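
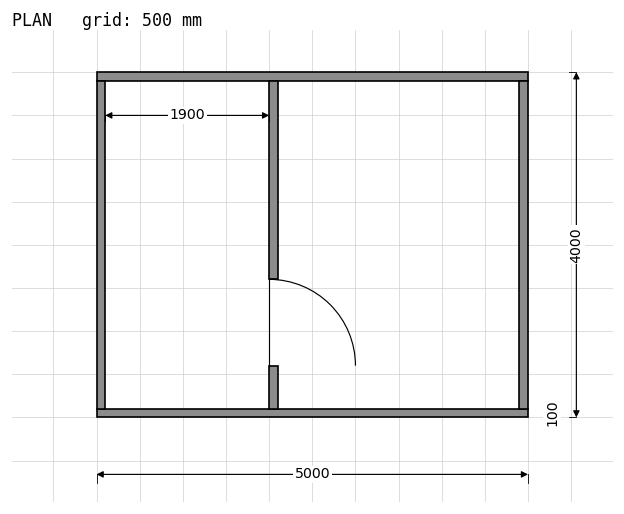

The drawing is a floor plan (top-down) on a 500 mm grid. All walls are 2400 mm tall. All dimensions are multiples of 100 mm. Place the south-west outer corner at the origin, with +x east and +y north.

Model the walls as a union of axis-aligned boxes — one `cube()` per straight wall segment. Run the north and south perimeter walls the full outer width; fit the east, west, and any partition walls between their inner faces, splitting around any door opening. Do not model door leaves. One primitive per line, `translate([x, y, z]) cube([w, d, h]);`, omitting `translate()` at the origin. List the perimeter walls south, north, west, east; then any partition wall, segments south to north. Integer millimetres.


cube([5000, 100, 2400]);
translate([0, 3900, 0]) cube([5000, 100, 2400]);
translate([0, 100, 0]) cube([100, 3800, 2400]);
translate([4900, 100, 0]) cube([100, 3800, 2400]);
translate([2000, 100, 0]) cube([100, 500, 2400]);
translate([2000, 1600, 0]) cube([100, 2300, 2400]);


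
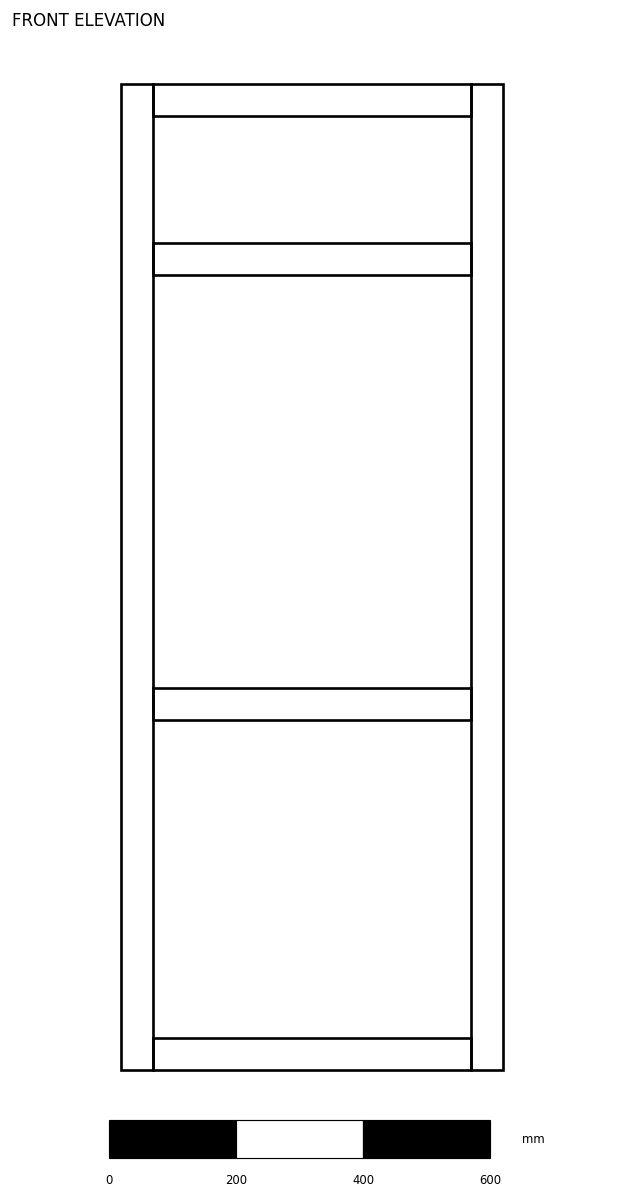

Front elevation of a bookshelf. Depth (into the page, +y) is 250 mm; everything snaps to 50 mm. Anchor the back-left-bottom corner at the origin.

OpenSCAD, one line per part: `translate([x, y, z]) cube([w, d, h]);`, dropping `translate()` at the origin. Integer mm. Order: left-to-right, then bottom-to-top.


cube([50, 250, 1550]);
translate([50, 0, 0]) cube([500, 250, 50]);
translate([50, 0, 550]) cube([500, 250, 50]);
translate([50, 0, 1250]) cube([500, 250, 50]);
translate([50, 0, 1500]) cube([500, 250, 50]);
translate([550, 0, 0]) cube([50, 250, 1550]);


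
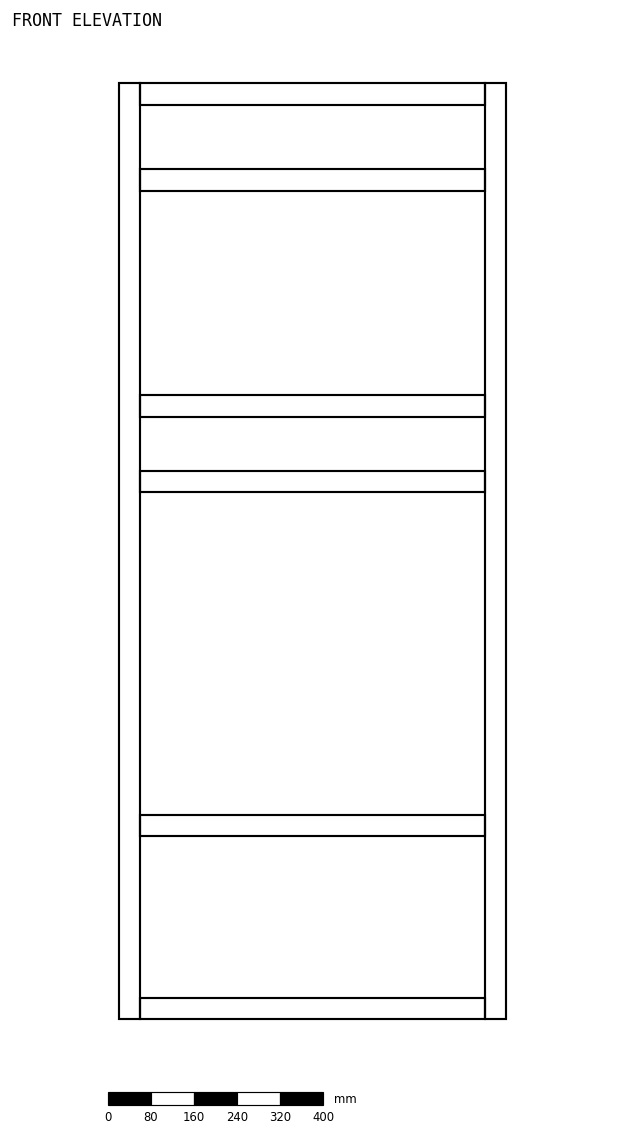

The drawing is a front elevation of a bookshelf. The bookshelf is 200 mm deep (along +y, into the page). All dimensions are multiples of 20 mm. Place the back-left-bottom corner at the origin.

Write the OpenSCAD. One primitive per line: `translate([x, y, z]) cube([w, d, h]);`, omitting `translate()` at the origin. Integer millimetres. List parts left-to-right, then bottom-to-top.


cube([40, 200, 1740]);
translate([40, 0, 0]) cube([640, 200, 40]);
translate([40, 0, 340]) cube([640, 200, 40]);
translate([40, 0, 980]) cube([640, 200, 40]);
translate([40, 0, 1120]) cube([640, 200, 40]);
translate([40, 0, 1540]) cube([640, 200, 40]);
translate([40, 0, 1700]) cube([640, 200, 40]);
translate([680, 0, 0]) cube([40, 200, 1740]);


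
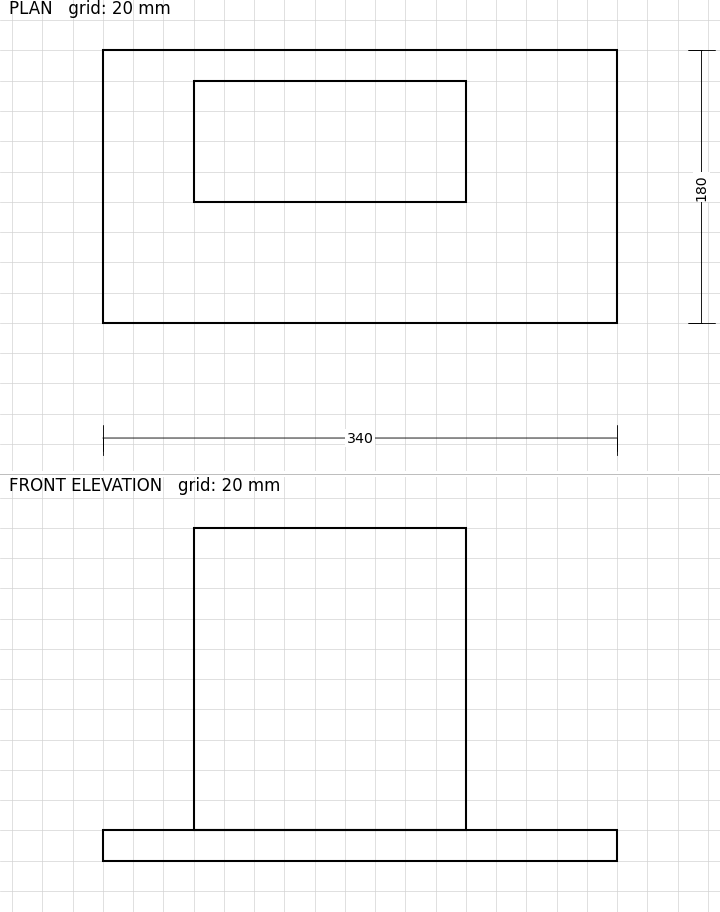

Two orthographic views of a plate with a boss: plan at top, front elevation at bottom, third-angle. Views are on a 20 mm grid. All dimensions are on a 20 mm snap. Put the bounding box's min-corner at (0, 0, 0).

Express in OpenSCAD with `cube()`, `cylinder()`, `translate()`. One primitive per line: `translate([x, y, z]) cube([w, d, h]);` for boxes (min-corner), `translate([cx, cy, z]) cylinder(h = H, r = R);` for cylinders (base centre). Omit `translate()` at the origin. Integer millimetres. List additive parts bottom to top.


cube([340, 180, 20]);
translate([60, 80, 20]) cube([180, 80, 200]);


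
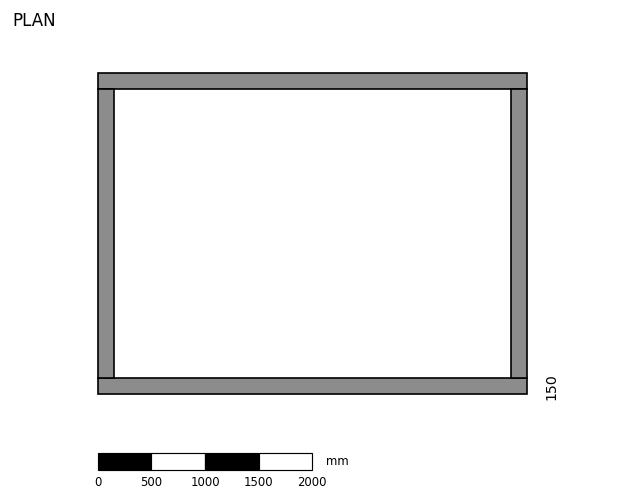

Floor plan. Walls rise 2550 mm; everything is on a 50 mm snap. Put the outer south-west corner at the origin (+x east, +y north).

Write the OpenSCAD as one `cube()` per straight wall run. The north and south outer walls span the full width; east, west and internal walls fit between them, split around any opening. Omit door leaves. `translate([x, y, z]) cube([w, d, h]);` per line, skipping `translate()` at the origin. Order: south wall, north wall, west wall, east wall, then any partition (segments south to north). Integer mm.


cube([4000, 150, 2550]);
translate([0, 2850, 0]) cube([4000, 150, 2550]);
translate([0, 150, 0]) cube([150, 2700, 2550]);
translate([3850, 150, 0]) cube([150, 2700, 2550]);


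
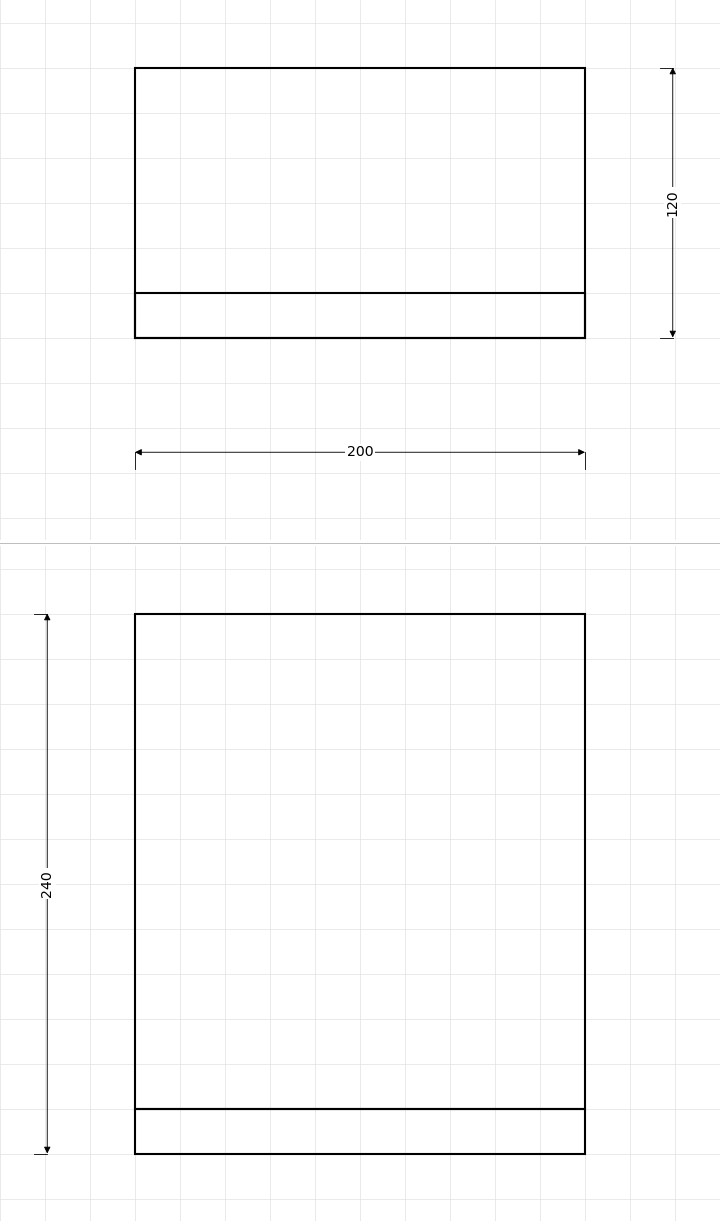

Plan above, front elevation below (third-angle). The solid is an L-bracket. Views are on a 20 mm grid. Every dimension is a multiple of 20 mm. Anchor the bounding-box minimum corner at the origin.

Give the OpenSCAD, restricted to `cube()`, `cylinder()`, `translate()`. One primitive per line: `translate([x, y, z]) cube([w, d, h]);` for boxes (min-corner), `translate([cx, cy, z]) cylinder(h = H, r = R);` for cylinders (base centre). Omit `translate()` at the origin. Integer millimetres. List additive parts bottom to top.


cube([200, 120, 20]);
translate([0, 0, 20]) cube([200, 20, 220]);


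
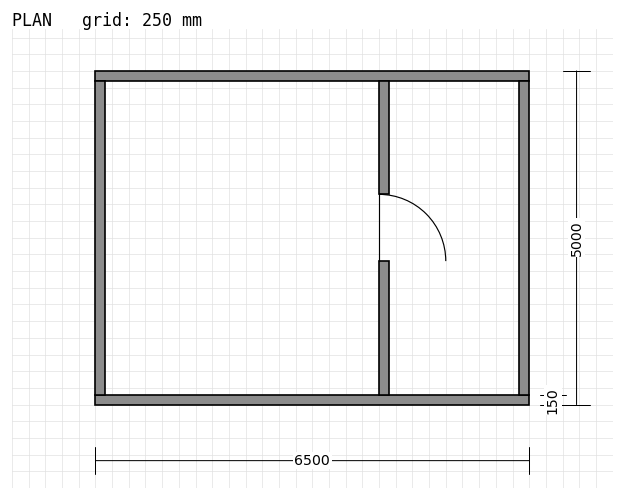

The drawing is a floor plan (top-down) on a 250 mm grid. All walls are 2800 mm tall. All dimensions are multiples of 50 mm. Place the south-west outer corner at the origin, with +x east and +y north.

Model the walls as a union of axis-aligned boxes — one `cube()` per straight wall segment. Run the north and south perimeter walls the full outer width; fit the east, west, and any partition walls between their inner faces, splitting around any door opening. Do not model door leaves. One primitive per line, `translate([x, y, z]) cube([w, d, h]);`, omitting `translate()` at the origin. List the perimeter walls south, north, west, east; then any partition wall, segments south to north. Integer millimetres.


cube([6500, 150, 2800]);
translate([0, 4850, 0]) cube([6500, 150, 2800]);
translate([0, 150, 0]) cube([150, 4700, 2800]);
translate([6350, 150, 0]) cube([150, 4700, 2800]);
translate([4250, 150, 0]) cube([150, 2000, 2800]);
translate([4250, 3150, 0]) cube([150, 1700, 2800]);


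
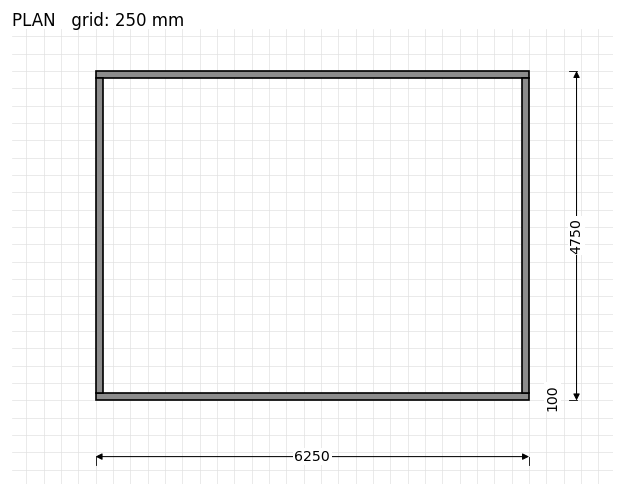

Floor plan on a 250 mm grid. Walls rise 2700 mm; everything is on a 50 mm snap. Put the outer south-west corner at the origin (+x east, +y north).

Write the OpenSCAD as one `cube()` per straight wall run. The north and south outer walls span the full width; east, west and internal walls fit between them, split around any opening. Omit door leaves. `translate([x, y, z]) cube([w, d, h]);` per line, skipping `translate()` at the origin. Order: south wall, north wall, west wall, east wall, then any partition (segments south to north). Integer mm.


cube([6250, 100, 2700]);
translate([0, 4650, 0]) cube([6250, 100, 2700]);
translate([0, 100, 0]) cube([100, 4550, 2700]);
translate([6150, 100, 0]) cube([100, 4550, 2700]);


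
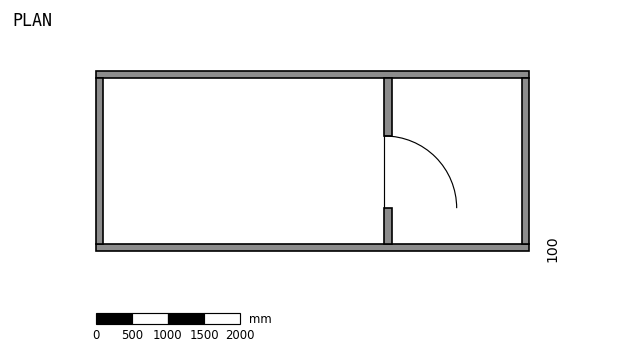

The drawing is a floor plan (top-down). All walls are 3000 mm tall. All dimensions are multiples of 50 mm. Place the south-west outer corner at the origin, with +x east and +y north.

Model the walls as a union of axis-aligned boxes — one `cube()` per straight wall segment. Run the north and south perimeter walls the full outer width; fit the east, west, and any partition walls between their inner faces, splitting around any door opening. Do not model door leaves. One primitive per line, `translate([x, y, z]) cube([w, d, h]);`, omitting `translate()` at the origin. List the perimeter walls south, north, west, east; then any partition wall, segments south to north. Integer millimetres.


cube([6000, 100, 3000]);
translate([0, 2400, 0]) cube([6000, 100, 3000]);
translate([0, 100, 0]) cube([100, 2300, 3000]);
translate([5900, 100, 0]) cube([100, 2300, 3000]);
translate([4000, 100, 0]) cube([100, 500, 3000]);
translate([4000, 1600, 0]) cube([100, 800, 3000]);


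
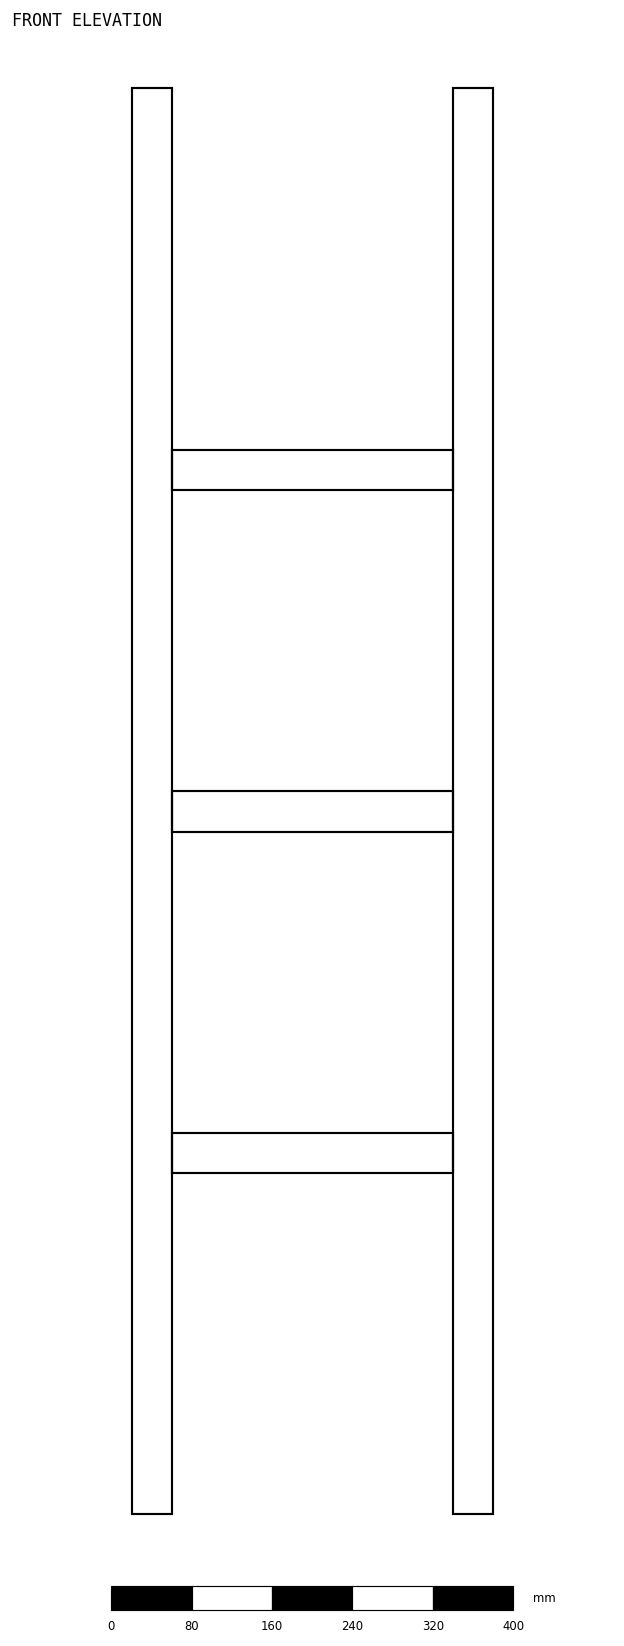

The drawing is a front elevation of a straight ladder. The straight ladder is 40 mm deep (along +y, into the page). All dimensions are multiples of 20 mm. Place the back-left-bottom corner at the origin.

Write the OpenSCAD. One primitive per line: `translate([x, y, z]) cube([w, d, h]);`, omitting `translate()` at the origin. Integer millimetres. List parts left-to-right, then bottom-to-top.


cube([40, 40, 1420]);
translate([40, 0, 340]) cube([280, 40, 40]);
translate([40, 0, 680]) cube([280, 40, 40]);
translate([40, 0, 1020]) cube([280, 40, 40]);
translate([320, 0, 0]) cube([40, 40, 1420]);


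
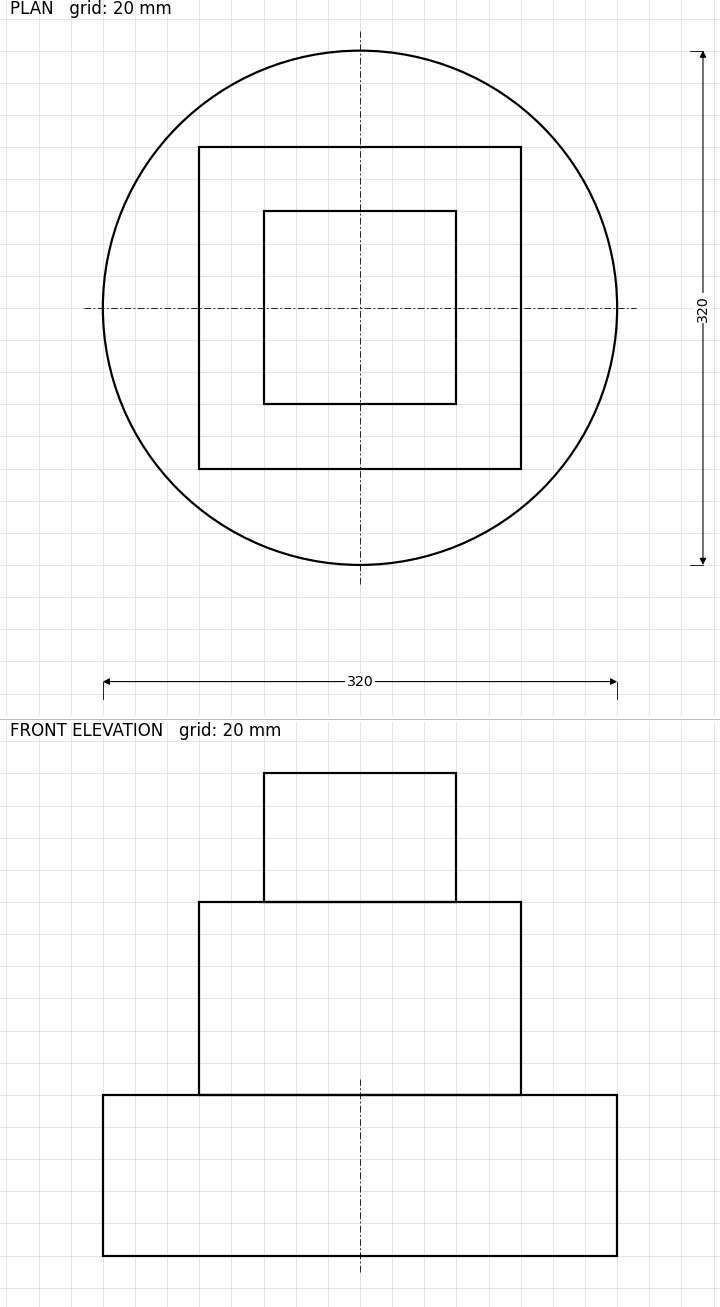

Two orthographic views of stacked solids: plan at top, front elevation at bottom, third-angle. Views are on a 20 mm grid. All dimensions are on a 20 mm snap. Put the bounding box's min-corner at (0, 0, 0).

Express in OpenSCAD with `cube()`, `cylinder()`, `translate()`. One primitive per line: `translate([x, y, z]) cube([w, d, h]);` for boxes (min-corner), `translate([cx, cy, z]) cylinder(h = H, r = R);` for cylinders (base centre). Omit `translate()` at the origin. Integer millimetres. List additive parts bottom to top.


translate([160, 160, 0]) cylinder(h = 100, r = 160);
translate([60, 60, 100]) cube([200, 200, 120]);
translate([100, 100, 220]) cube([120, 120, 80]);


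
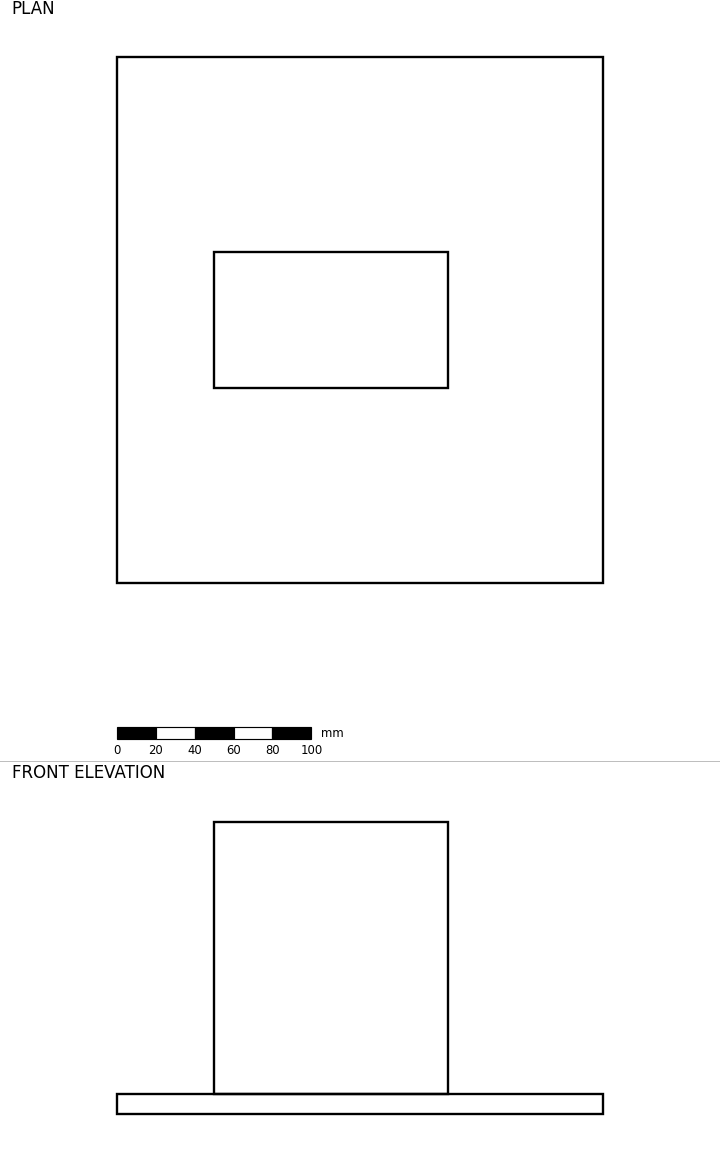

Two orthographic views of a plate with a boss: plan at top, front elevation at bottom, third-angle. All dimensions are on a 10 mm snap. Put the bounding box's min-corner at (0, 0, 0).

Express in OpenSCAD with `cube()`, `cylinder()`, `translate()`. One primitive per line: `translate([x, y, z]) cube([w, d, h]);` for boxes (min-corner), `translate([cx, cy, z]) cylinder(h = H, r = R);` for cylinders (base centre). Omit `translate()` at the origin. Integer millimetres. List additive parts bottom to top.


cube([250, 270, 10]);
translate([50, 100, 10]) cube([120, 70, 140]);


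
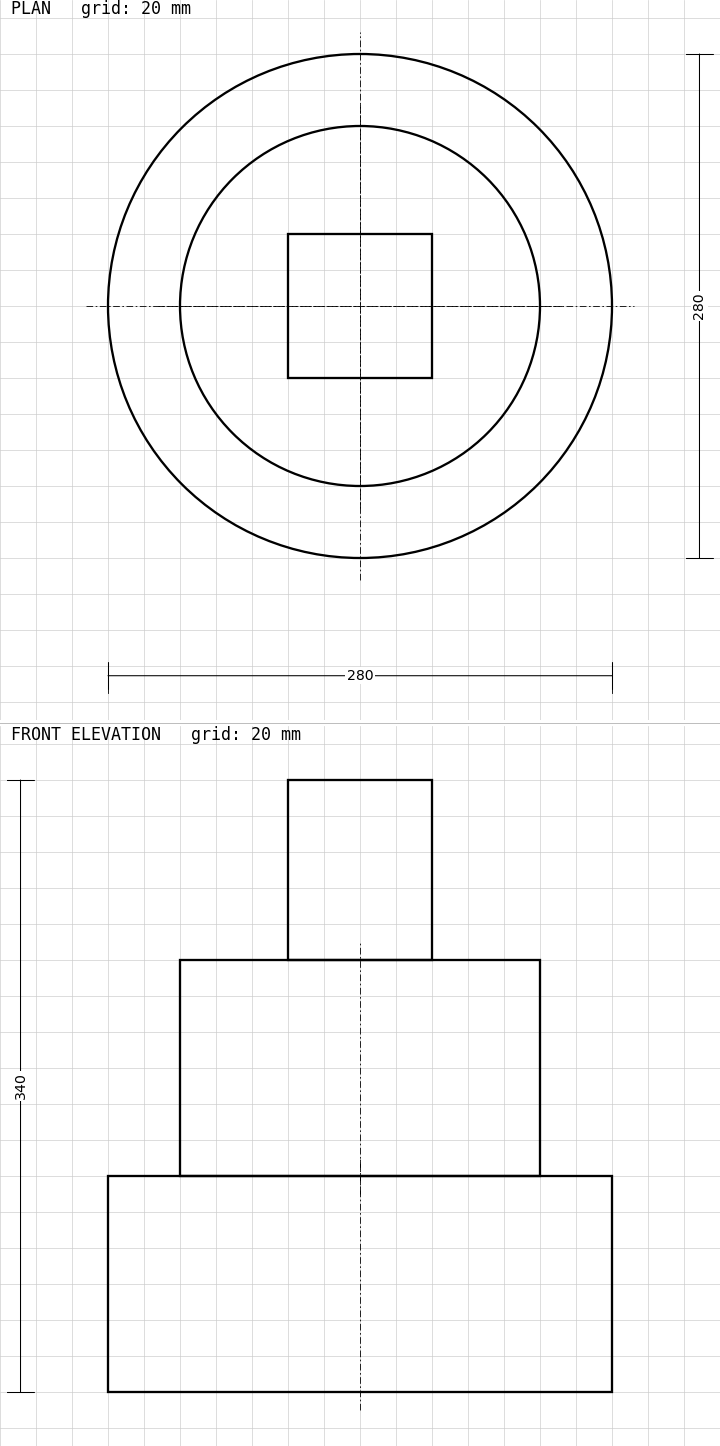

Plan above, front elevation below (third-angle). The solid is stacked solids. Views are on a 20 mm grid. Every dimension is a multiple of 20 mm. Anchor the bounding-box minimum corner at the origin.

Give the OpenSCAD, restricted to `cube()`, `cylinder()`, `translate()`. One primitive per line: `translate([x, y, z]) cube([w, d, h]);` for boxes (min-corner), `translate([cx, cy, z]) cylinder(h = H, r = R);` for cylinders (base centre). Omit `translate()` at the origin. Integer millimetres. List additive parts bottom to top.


translate([140, 140, 0]) cylinder(h = 120, r = 140);
translate([140, 140, 120]) cylinder(h = 120, r = 100);
translate([100, 100, 240]) cube([80, 80, 100]);


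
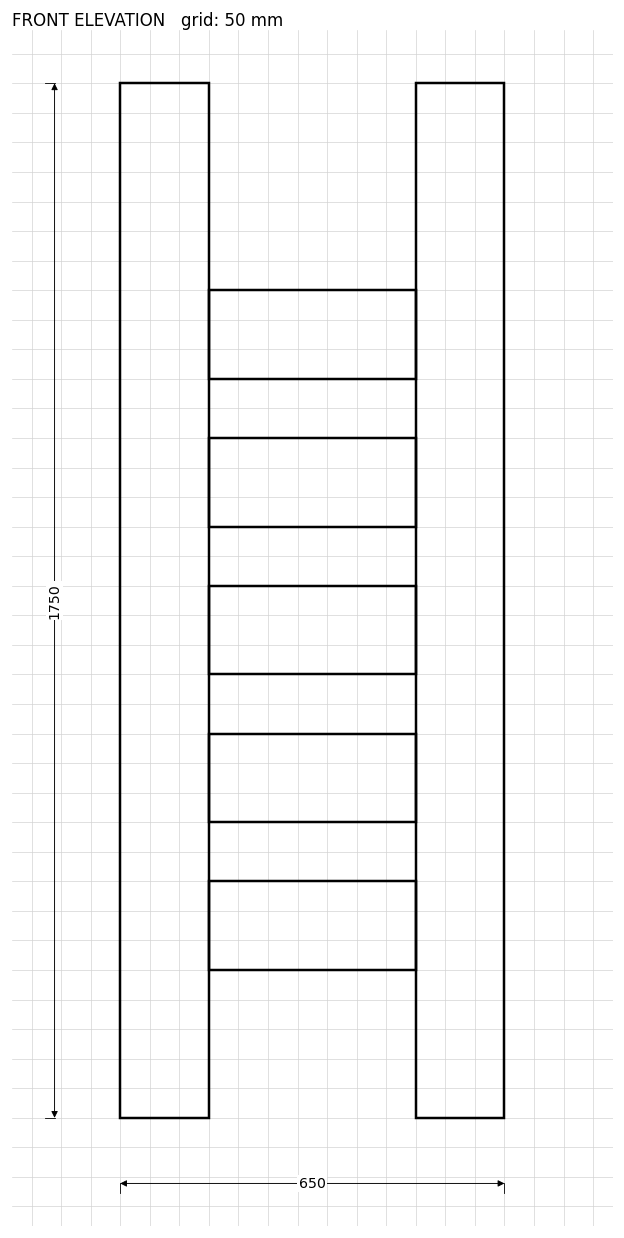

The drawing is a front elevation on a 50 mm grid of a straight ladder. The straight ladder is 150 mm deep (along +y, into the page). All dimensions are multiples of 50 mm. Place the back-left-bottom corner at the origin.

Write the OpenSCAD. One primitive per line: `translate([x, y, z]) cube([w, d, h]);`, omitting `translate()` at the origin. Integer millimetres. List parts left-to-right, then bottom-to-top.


cube([150, 150, 1750]);
translate([150, 0, 250]) cube([350, 150, 150]);
translate([150, 0, 500]) cube([350, 150, 150]);
translate([150, 0, 750]) cube([350, 150, 150]);
translate([150, 0, 1000]) cube([350, 150, 150]);
translate([150, 0, 1250]) cube([350, 150, 150]);
translate([500, 0, 0]) cube([150, 150, 1750]);


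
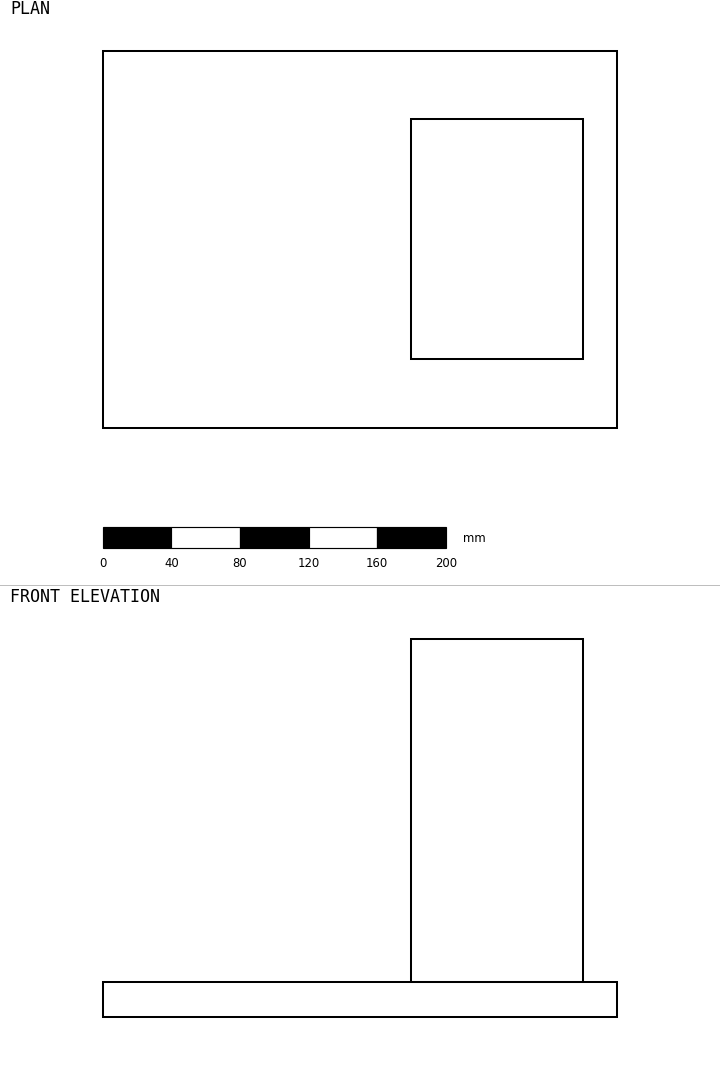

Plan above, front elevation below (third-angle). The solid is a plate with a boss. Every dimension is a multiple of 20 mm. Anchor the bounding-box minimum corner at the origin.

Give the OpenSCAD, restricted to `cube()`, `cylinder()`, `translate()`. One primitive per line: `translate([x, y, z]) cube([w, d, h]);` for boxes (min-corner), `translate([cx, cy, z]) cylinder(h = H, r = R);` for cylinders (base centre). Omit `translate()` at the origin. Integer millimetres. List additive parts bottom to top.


cube([300, 220, 20]);
translate([180, 40, 20]) cube([100, 140, 200]);


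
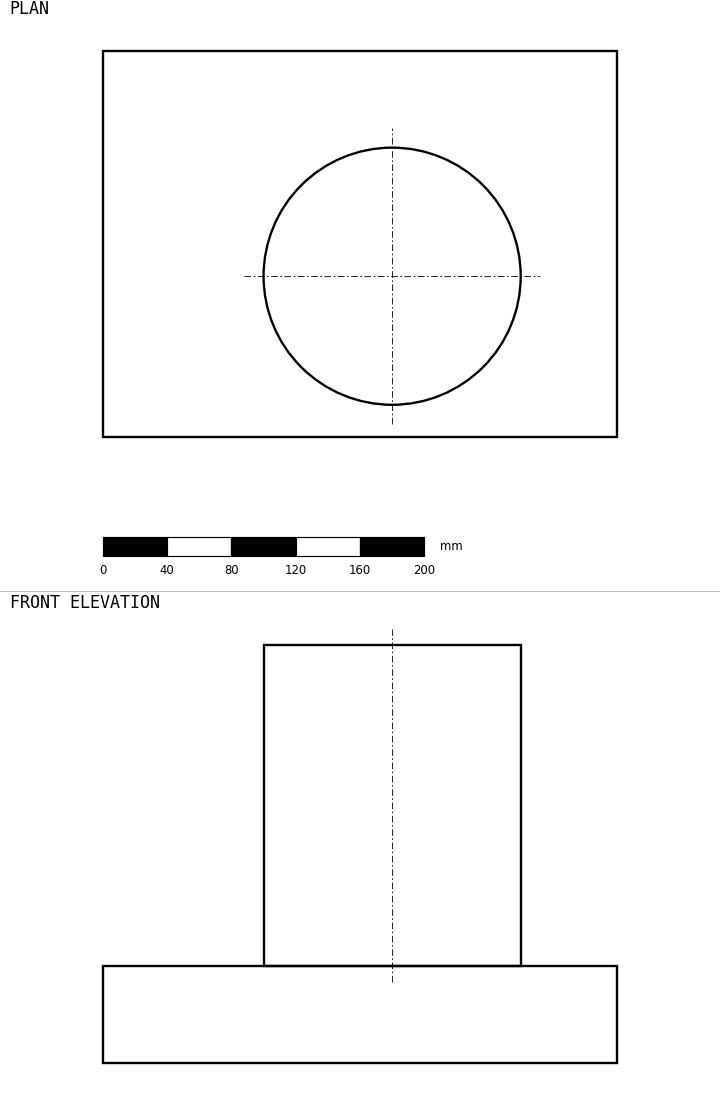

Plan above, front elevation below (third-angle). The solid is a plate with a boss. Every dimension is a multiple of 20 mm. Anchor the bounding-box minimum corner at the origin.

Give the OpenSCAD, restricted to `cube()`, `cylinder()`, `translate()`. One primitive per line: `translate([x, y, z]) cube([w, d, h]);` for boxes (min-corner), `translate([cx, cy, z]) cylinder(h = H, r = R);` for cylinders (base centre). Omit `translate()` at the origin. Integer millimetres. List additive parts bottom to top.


cube([320, 240, 60]);
translate([180, 100, 60]) cylinder(h = 200, r = 80);


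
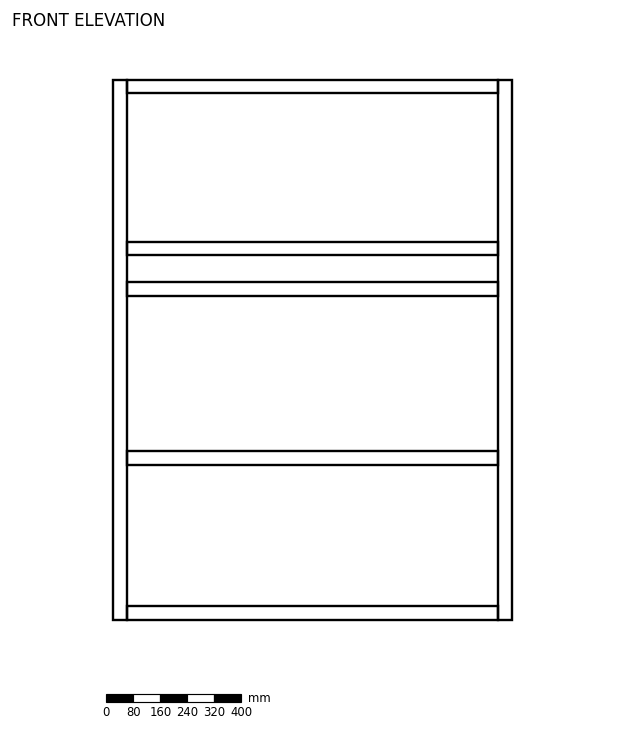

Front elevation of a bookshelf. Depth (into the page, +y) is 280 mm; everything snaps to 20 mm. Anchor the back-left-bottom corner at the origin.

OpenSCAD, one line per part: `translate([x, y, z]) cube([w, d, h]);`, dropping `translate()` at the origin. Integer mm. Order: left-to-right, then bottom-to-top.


cube([40, 280, 1600]);
translate([40, 0, 0]) cube([1100, 280, 40]);
translate([40, 0, 460]) cube([1100, 280, 40]);
translate([40, 0, 960]) cube([1100, 280, 40]);
translate([40, 0, 1080]) cube([1100, 280, 40]);
translate([40, 0, 1560]) cube([1100, 280, 40]);
translate([1140, 0, 0]) cube([40, 280, 1600]);


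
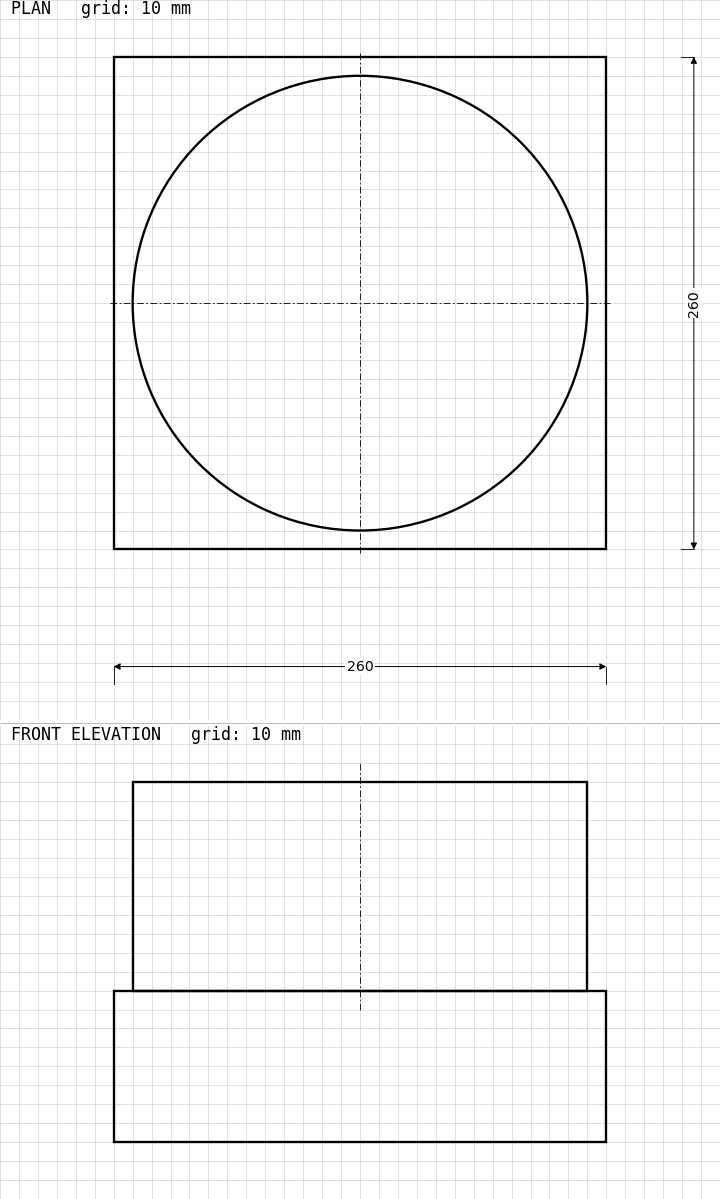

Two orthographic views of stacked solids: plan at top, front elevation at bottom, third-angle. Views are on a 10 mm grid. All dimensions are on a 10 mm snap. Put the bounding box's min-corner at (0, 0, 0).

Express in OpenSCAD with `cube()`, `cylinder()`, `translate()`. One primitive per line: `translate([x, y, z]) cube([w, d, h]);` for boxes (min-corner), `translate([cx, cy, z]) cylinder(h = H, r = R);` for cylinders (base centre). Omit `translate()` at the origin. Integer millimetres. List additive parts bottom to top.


cube([260, 260, 80]);
translate([130, 130, 80]) cylinder(h = 110, r = 120);


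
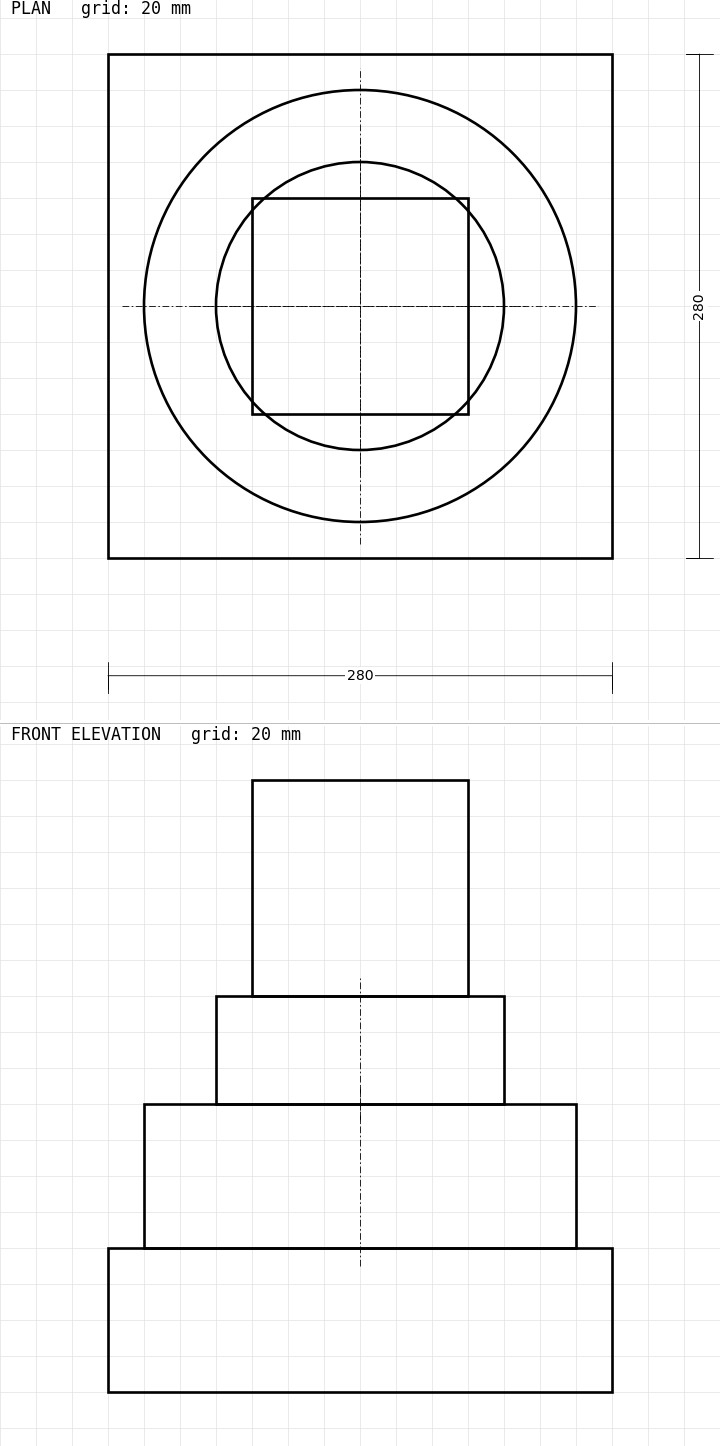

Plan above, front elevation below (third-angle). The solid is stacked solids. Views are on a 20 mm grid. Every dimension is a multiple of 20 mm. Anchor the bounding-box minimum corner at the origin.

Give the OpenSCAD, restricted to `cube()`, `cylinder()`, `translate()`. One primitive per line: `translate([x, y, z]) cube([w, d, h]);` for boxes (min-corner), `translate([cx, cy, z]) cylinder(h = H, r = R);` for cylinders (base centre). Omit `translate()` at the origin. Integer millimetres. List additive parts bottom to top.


cube([280, 280, 80]);
translate([140, 140, 80]) cylinder(h = 80, r = 120);
translate([140, 140, 160]) cylinder(h = 60, r = 80);
translate([80, 80, 220]) cube([120, 120, 120]);


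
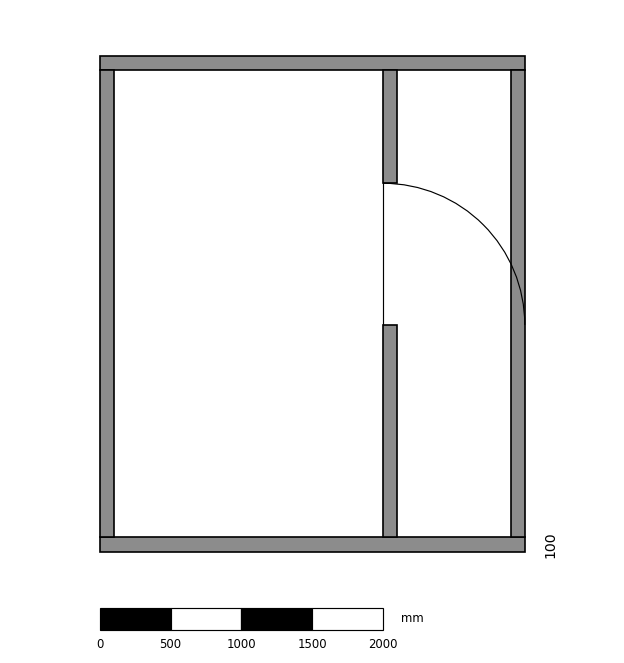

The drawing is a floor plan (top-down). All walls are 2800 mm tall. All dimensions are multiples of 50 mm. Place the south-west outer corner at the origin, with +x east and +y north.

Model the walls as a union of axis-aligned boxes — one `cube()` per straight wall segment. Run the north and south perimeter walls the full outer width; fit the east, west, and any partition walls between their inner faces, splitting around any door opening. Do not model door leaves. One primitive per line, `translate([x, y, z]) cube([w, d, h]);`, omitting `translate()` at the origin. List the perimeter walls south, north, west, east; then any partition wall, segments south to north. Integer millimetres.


cube([3000, 100, 2800]);
translate([0, 3400, 0]) cube([3000, 100, 2800]);
translate([0, 100, 0]) cube([100, 3300, 2800]);
translate([2900, 100, 0]) cube([100, 3300, 2800]);
translate([2000, 100, 0]) cube([100, 1500, 2800]);
translate([2000, 2600, 0]) cube([100, 800, 2800]);


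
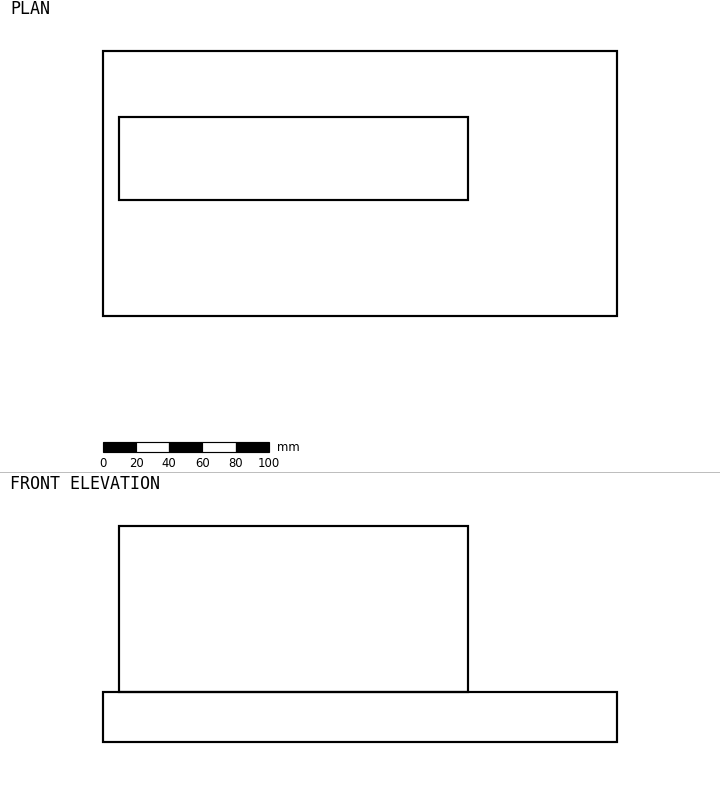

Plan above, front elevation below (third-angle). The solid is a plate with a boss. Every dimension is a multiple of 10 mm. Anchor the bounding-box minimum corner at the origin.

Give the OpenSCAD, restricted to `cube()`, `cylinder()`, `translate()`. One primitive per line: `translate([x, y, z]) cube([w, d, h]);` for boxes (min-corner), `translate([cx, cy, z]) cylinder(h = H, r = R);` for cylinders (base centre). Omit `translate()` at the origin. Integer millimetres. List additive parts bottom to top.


cube([310, 160, 30]);
translate([10, 70, 30]) cube([210, 50, 100]);


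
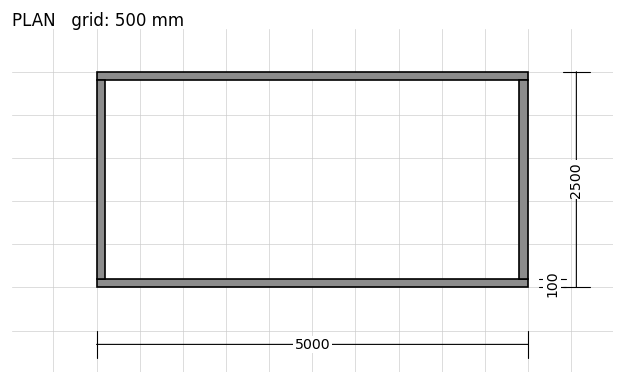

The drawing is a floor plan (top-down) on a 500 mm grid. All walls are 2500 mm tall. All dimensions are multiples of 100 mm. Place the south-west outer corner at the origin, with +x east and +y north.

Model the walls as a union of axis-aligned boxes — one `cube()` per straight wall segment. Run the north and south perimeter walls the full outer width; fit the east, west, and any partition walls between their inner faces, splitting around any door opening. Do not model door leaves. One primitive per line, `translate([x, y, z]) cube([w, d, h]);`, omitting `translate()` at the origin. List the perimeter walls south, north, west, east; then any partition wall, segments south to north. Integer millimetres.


cube([5000, 100, 2500]);
translate([0, 2400, 0]) cube([5000, 100, 2500]);
translate([0, 100, 0]) cube([100, 2300, 2500]);
translate([4900, 100, 0]) cube([100, 2300, 2500]);


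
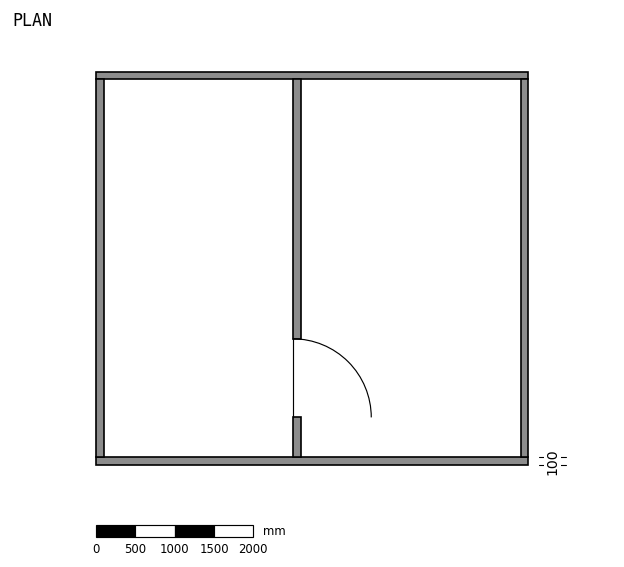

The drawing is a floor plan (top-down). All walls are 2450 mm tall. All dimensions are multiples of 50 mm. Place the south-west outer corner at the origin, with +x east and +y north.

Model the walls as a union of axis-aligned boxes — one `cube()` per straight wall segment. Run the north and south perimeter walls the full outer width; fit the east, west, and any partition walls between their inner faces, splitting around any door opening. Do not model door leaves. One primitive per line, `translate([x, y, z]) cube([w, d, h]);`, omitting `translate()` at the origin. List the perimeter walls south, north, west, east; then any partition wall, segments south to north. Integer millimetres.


cube([5500, 100, 2450]);
translate([0, 4900, 0]) cube([5500, 100, 2450]);
translate([0, 100, 0]) cube([100, 4800, 2450]);
translate([5400, 100, 0]) cube([100, 4800, 2450]);
translate([2500, 100, 0]) cube([100, 500, 2450]);
translate([2500, 1600, 0]) cube([100, 3300, 2450]);


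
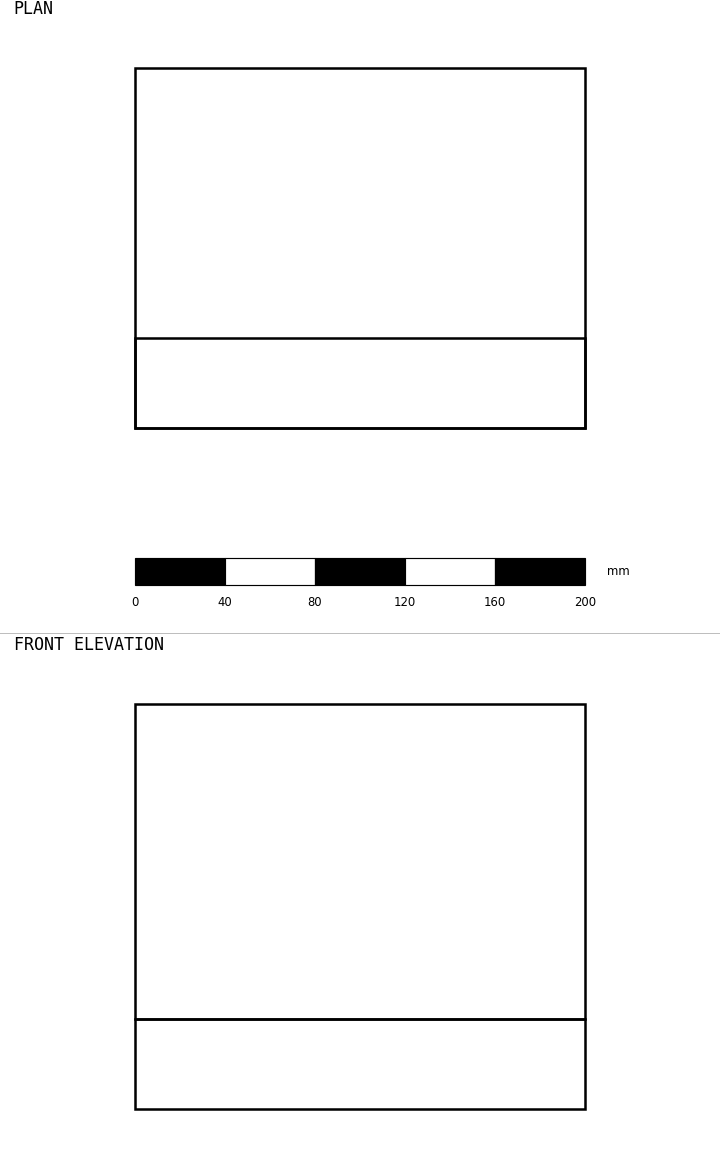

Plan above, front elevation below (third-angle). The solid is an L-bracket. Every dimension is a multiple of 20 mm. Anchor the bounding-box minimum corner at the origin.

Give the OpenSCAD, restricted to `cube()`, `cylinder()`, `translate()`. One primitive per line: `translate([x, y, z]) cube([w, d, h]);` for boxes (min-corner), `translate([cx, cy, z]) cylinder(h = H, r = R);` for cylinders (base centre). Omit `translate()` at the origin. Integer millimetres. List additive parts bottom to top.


cube([200, 160, 40]);
translate([0, 0, 40]) cube([200, 40, 140]);


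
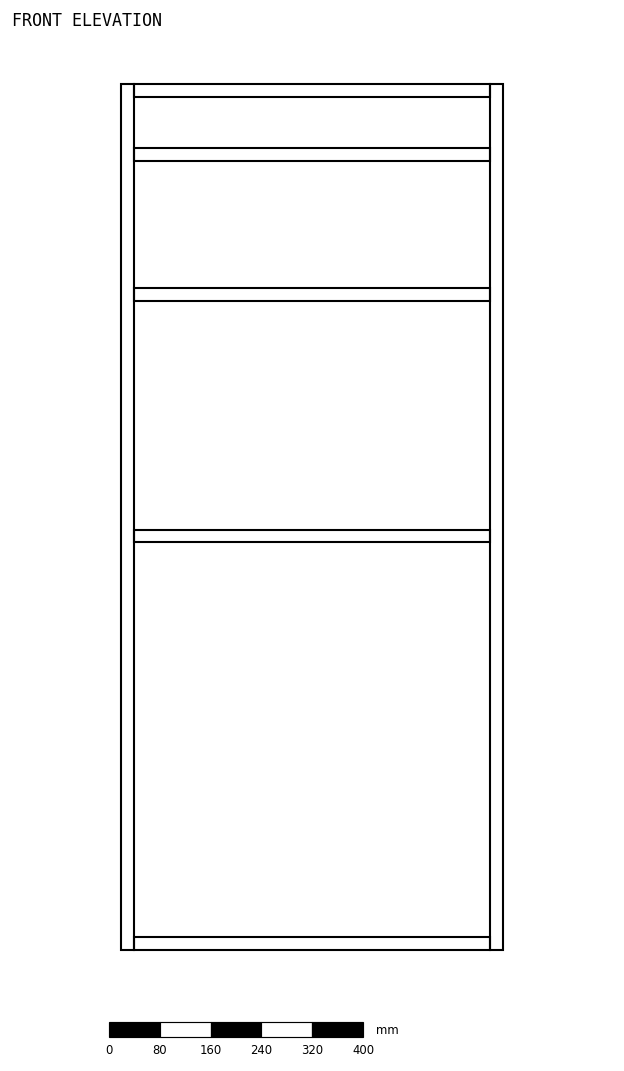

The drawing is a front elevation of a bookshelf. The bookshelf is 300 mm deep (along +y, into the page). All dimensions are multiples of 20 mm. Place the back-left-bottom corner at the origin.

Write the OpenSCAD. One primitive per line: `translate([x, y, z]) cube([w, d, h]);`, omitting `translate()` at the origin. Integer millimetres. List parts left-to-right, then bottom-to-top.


cube([20, 300, 1360]);
translate([20, 0, 0]) cube([560, 300, 20]);
translate([20, 0, 640]) cube([560, 300, 20]);
translate([20, 0, 1020]) cube([560, 300, 20]);
translate([20, 0, 1240]) cube([560, 300, 20]);
translate([20, 0, 1340]) cube([560, 300, 20]);
translate([580, 0, 0]) cube([20, 300, 1360]);


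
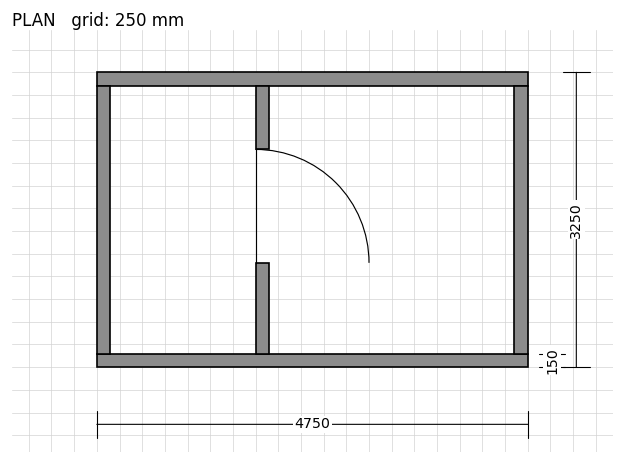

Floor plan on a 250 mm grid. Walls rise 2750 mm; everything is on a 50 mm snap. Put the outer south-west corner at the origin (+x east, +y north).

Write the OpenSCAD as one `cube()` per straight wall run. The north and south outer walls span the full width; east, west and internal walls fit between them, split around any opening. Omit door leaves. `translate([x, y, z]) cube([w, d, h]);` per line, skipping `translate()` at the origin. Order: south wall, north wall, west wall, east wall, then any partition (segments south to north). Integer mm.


cube([4750, 150, 2750]);
translate([0, 3100, 0]) cube([4750, 150, 2750]);
translate([0, 150, 0]) cube([150, 2950, 2750]);
translate([4600, 150, 0]) cube([150, 2950, 2750]);
translate([1750, 150, 0]) cube([150, 1000, 2750]);
translate([1750, 2400, 0]) cube([150, 700, 2750]);


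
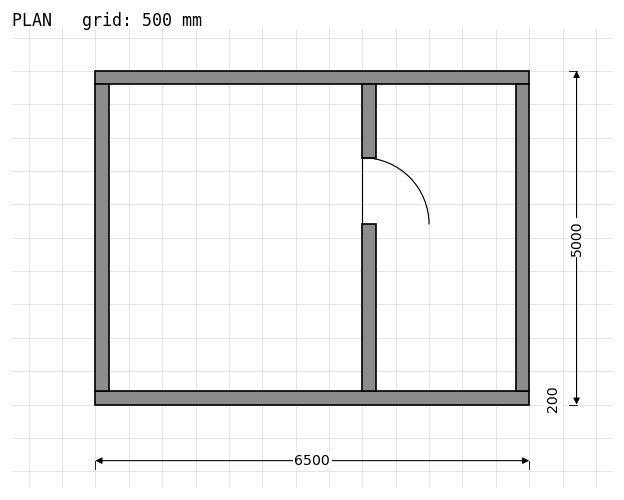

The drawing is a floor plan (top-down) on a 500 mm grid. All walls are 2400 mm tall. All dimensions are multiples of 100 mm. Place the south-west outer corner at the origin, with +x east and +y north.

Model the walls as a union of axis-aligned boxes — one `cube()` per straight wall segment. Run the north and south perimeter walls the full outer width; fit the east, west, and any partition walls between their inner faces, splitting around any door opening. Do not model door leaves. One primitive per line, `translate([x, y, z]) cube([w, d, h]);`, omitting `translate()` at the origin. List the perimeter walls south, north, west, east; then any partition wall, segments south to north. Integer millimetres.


cube([6500, 200, 2400]);
translate([0, 4800, 0]) cube([6500, 200, 2400]);
translate([0, 200, 0]) cube([200, 4600, 2400]);
translate([6300, 200, 0]) cube([200, 4600, 2400]);
translate([4000, 200, 0]) cube([200, 2500, 2400]);
translate([4000, 3700, 0]) cube([200, 1100, 2400]);


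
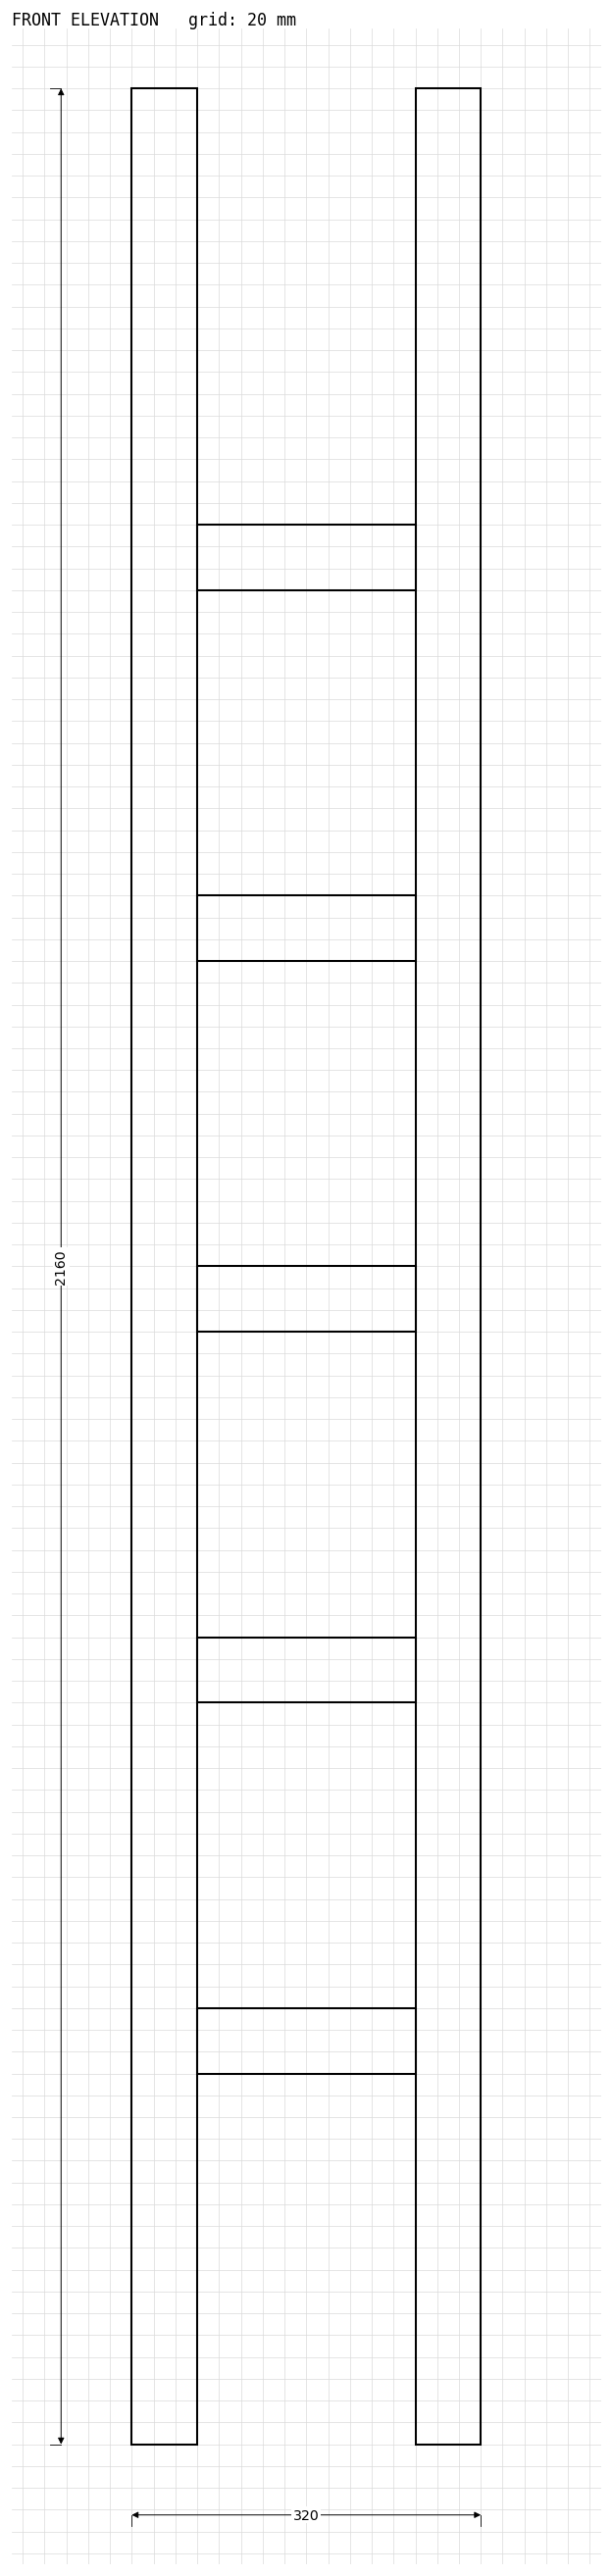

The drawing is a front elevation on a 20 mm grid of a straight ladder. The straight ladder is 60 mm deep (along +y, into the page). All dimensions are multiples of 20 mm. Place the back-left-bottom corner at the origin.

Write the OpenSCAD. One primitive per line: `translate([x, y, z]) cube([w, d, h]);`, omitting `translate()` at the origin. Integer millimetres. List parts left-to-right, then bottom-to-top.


cube([60, 60, 2160]);
translate([60, 0, 340]) cube([200, 60, 60]);
translate([60, 0, 680]) cube([200, 60, 60]);
translate([60, 0, 1020]) cube([200, 60, 60]);
translate([60, 0, 1360]) cube([200, 60, 60]);
translate([60, 0, 1700]) cube([200, 60, 60]);
translate([260, 0, 0]) cube([60, 60, 2160]);


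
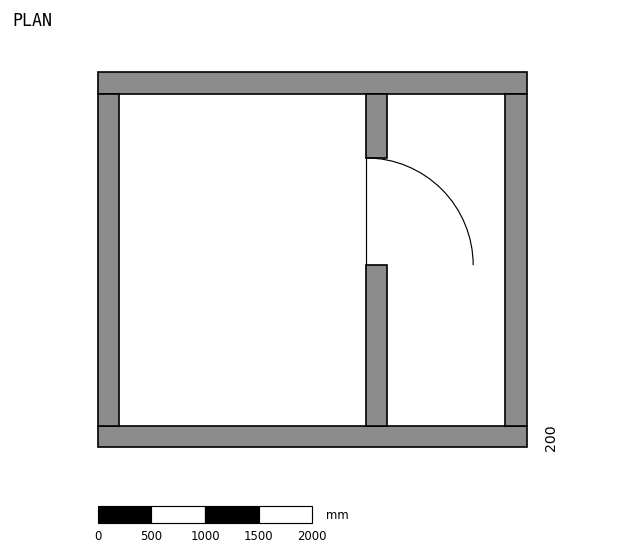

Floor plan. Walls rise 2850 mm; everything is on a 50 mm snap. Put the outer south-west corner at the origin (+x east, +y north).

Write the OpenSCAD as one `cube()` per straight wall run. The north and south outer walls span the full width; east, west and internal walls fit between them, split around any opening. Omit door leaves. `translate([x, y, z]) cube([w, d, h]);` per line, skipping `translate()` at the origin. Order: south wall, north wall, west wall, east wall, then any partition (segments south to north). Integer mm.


cube([4000, 200, 2850]);
translate([0, 3300, 0]) cube([4000, 200, 2850]);
translate([0, 200, 0]) cube([200, 3100, 2850]);
translate([3800, 200, 0]) cube([200, 3100, 2850]);
translate([2500, 200, 0]) cube([200, 1500, 2850]);
translate([2500, 2700, 0]) cube([200, 600, 2850]);


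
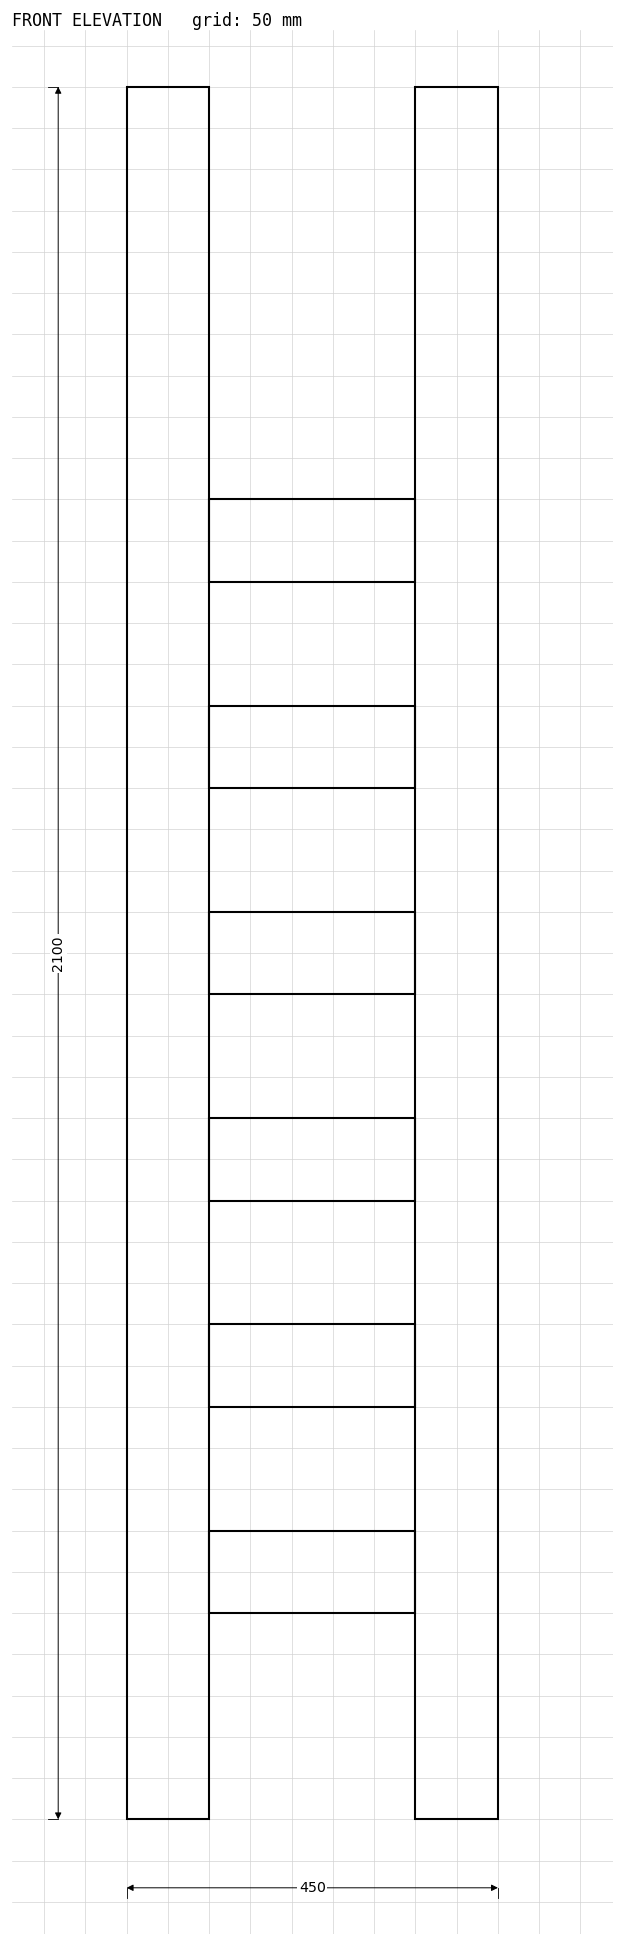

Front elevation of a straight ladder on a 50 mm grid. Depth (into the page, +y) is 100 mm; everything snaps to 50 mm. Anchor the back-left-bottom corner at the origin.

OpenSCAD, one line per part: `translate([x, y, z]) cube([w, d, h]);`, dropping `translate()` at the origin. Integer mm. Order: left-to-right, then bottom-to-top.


cube([100, 100, 2100]);
translate([100, 0, 250]) cube([250, 100, 100]);
translate([100, 0, 500]) cube([250, 100, 100]);
translate([100, 0, 750]) cube([250, 100, 100]);
translate([100, 0, 1000]) cube([250, 100, 100]);
translate([100, 0, 1250]) cube([250, 100, 100]);
translate([100, 0, 1500]) cube([250, 100, 100]);
translate([350, 0, 0]) cube([100, 100, 2100]);


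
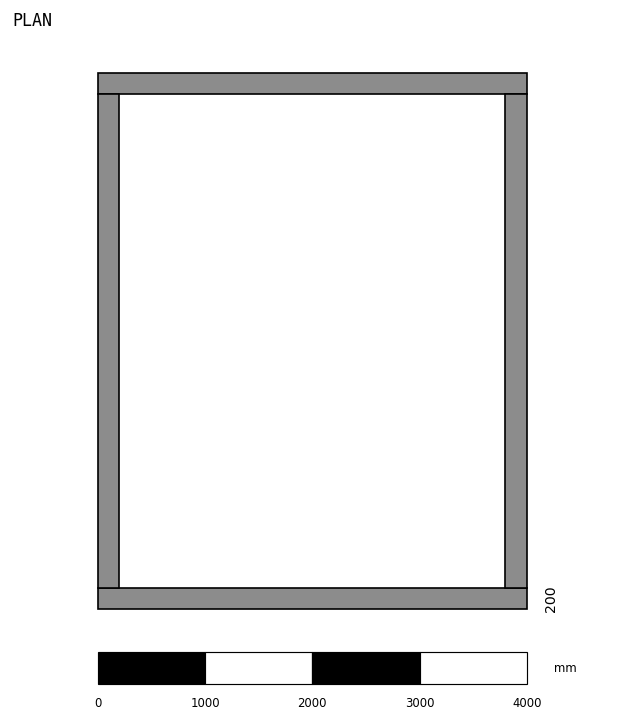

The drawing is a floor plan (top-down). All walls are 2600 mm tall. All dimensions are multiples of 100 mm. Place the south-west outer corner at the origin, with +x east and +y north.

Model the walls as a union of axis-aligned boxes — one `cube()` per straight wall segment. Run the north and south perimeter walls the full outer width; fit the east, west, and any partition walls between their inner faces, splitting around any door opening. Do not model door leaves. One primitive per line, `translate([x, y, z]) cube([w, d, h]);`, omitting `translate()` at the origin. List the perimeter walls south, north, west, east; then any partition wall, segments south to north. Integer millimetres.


cube([4000, 200, 2600]);
translate([0, 4800, 0]) cube([4000, 200, 2600]);
translate([0, 200, 0]) cube([200, 4600, 2600]);
translate([3800, 200, 0]) cube([200, 4600, 2600]);


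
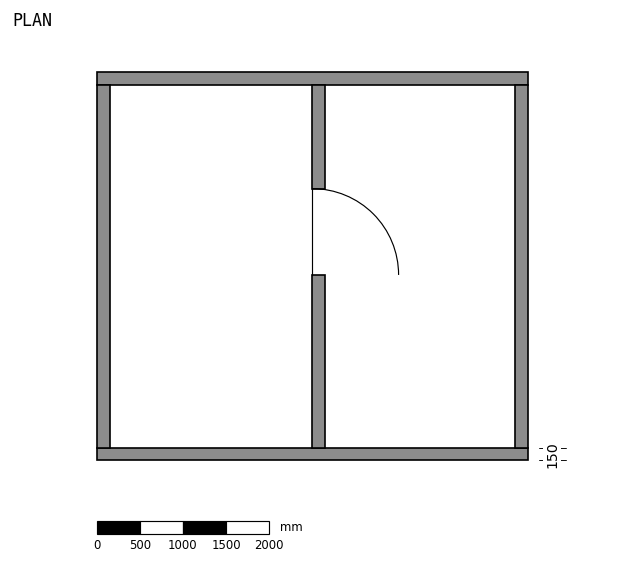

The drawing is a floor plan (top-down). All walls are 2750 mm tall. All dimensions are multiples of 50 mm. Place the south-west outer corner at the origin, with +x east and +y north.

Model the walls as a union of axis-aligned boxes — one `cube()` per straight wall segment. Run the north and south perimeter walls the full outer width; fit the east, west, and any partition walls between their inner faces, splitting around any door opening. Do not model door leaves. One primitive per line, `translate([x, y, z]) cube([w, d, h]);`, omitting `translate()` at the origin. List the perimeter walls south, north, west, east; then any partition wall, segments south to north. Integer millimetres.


cube([5000, 150, 2750]);
translate([0, 4350, 0]) cube([5000, 150, 2750]);
translate([0, 150, 0]) cube([150, 4200, 2750]);
translate([4850, 150, 0]) cube([150, 4200, 2750]);
translate([2500, 150, 0]) cube([150, 2000, 2750]);
translate([2500, 3150, 0]) cube([150, 1200, 2750]);


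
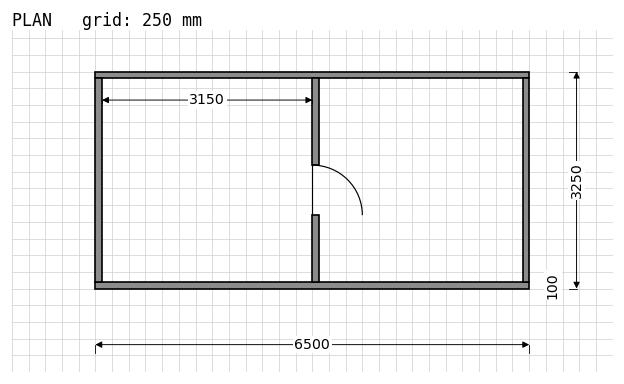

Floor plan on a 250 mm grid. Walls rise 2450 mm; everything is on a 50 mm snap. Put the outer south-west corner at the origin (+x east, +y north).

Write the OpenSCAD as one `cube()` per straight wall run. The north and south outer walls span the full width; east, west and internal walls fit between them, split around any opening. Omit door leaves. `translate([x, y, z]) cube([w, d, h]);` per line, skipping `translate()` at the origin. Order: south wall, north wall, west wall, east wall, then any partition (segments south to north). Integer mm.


cube([6500, 100, 2450]);
translate([0, 3150, 0]) cube([6500, 100, 2450]);
translate([0, 100, 0]) cube([100, 3050, 2450]);
translate([6400, 100, 0]) cube([100, 3050, 2450]);
translate([3250, 100, 0]) cube([100, 1000, 2450]);
translate([3250, 1850, 0]) cube([100, 1300, 2450]);


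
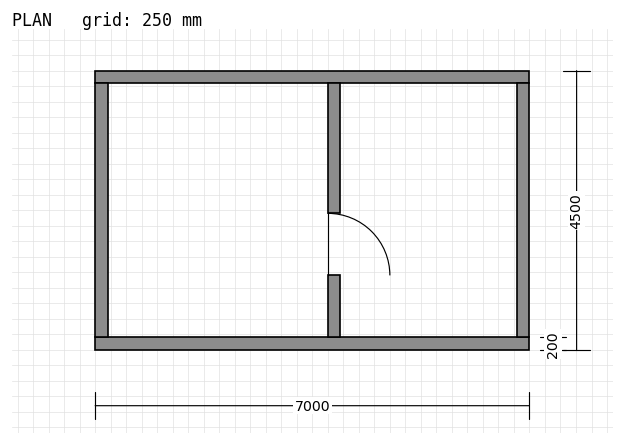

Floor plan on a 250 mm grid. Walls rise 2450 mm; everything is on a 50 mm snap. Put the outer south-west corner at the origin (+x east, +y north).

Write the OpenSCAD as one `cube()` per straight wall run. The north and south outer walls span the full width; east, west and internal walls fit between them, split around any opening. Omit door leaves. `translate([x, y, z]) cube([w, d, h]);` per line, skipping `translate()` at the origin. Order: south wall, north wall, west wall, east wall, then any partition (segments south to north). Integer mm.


cube([7000, 200, 2450]);
translate([0, 4300, 0]) cube([7000, 200, 2450]);
translate([0, 200, 0]) cube([200, 4100, 2450]);
translate([6800, 200, 0]) cube([200, 4100, 2450]);
translate([3750, 200, 0]) cube([200, 1000, 2450]);
translate([3750, 2200, 0]) cube([200, 2100, 2450]);


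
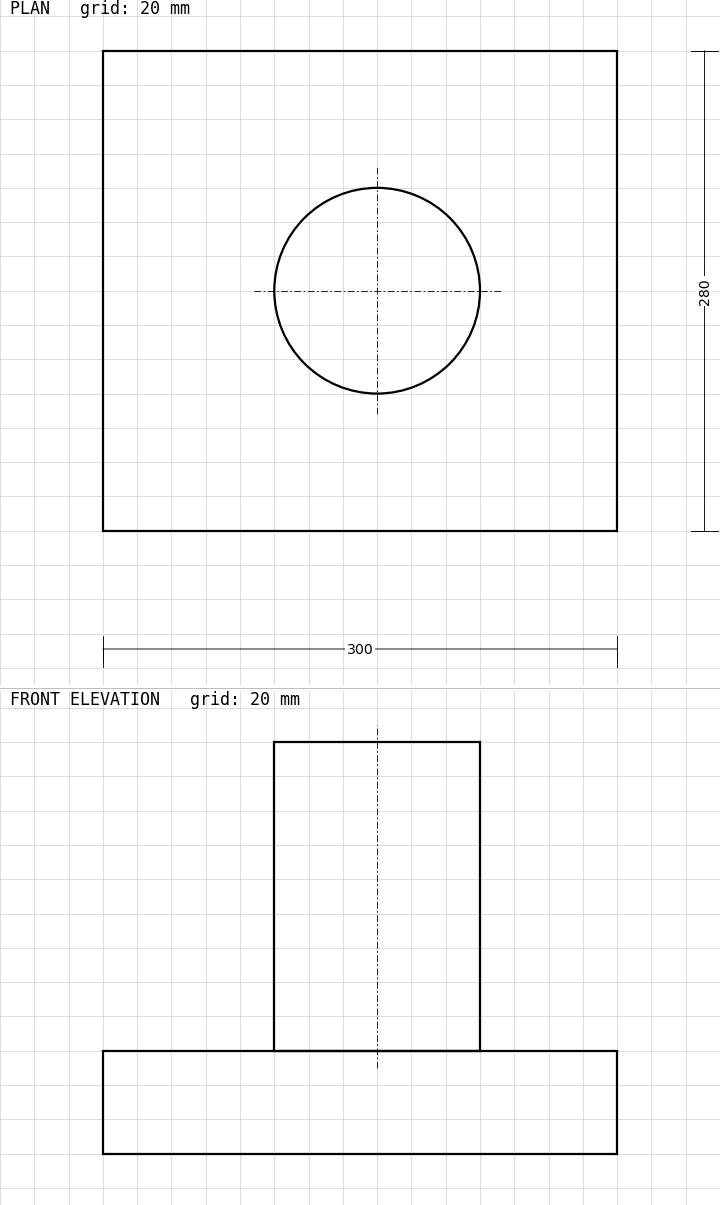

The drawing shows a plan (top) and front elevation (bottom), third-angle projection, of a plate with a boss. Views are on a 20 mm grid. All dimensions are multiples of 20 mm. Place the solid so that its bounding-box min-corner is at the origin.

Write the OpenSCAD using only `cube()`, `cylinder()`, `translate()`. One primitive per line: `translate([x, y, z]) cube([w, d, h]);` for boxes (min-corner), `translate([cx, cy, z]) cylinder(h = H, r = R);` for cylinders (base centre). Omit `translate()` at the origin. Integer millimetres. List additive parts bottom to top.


cube([300, 280, 60]);
translate([160, 140, 60]) cylinder(h = 180, r = 60);
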